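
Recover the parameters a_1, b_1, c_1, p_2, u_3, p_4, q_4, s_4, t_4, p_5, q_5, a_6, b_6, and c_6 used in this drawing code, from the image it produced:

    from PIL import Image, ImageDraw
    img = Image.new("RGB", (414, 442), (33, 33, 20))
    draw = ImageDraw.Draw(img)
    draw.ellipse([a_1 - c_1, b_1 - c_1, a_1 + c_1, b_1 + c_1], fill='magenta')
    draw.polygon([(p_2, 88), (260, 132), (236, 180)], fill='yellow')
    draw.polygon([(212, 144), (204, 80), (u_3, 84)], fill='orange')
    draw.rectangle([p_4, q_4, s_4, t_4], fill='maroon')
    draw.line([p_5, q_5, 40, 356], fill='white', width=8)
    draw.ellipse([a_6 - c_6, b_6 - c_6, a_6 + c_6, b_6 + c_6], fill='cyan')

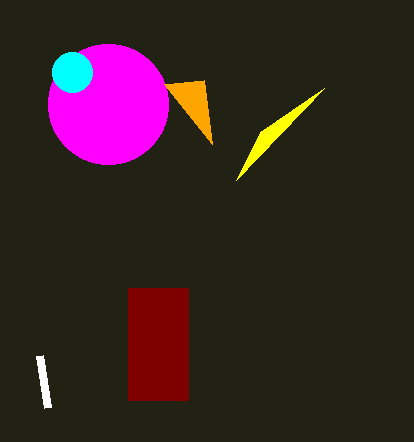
a_1 = 108; b_1 = 104; c_1 = 60; p_2 = 324; u_3 = 164; p_4 = 128; q_4 = 288; s_4 = 188; t_4 = 400; p_5 = 48; q_5 = 408; a_6 = 72; b_6 = 72; c_6 = 20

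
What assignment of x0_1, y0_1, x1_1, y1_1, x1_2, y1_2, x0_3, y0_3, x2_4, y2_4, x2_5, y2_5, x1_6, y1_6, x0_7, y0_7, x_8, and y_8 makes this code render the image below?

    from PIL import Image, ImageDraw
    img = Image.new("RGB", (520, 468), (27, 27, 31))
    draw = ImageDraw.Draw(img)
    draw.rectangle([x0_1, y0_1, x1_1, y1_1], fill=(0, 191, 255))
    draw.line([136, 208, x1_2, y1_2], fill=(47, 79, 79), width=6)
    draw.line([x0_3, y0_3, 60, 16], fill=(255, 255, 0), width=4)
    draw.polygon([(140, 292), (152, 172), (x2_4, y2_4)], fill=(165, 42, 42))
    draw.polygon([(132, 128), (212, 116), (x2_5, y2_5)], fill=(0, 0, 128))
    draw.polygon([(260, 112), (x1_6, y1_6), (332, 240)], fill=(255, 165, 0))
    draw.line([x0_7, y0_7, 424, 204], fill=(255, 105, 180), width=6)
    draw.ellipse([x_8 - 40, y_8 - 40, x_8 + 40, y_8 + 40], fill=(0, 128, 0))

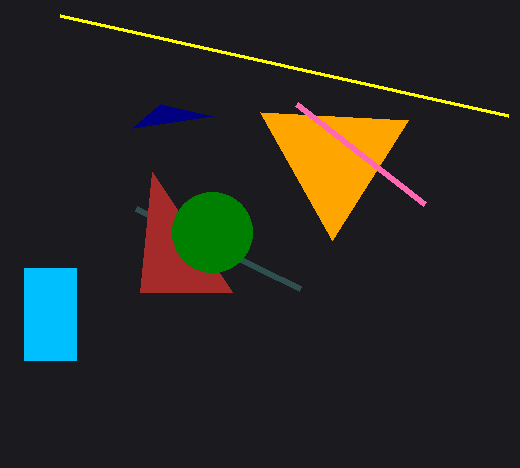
x0_1 = 24
y0_1 = 268
x1_1 = 76
y1_1 = 360
x1_2 = 300
y1_2 = 288
x0_3 = 508
y0_3 = 116
x2_4 = 232
y2_4 = 292
x2_5 = 160
y2_5 = 104
x1_6 = 408
y1_6 = 120
x0_7 = 296
y0_7 = 104
x_8 = 212
y_8 = 232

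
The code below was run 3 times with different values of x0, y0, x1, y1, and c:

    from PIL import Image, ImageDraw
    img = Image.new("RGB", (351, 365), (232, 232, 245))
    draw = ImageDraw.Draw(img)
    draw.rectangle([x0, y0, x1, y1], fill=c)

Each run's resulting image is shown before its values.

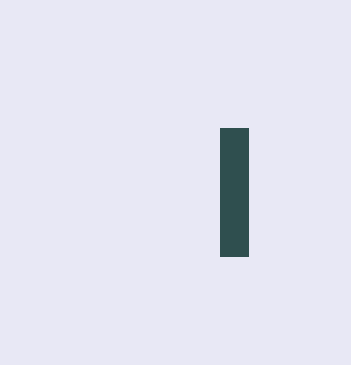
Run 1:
x0 = 220; y0 = 128; x1 = 248; y1 = 256; c = 'darkslategray'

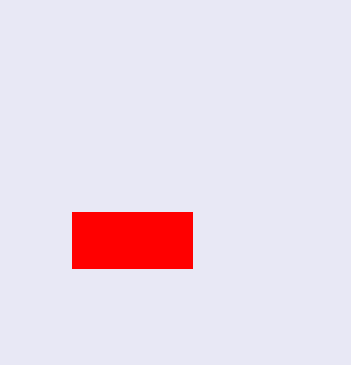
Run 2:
x0 = 72; y0 = 212; x1 = 192; y1 = 268; c = 'red'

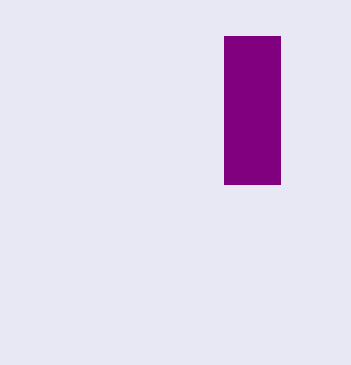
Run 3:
x0 = 224
y0 = 36
x1 = 280
y1 = 184
c = 'purple'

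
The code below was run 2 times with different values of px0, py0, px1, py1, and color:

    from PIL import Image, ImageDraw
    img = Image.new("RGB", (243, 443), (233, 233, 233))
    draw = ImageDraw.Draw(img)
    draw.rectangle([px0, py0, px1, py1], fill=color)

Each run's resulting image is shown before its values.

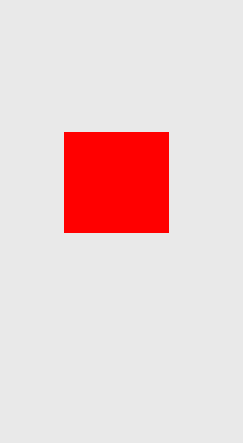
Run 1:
px0 = 64, py0 = 132, px1 = 168, py1 = 232, color = 'red'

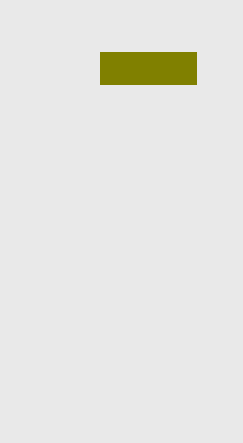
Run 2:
px0 = 100
py0 = 52
px1 = 196
py1 = 84
color = 'olive'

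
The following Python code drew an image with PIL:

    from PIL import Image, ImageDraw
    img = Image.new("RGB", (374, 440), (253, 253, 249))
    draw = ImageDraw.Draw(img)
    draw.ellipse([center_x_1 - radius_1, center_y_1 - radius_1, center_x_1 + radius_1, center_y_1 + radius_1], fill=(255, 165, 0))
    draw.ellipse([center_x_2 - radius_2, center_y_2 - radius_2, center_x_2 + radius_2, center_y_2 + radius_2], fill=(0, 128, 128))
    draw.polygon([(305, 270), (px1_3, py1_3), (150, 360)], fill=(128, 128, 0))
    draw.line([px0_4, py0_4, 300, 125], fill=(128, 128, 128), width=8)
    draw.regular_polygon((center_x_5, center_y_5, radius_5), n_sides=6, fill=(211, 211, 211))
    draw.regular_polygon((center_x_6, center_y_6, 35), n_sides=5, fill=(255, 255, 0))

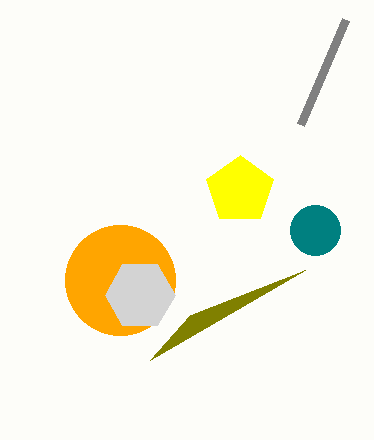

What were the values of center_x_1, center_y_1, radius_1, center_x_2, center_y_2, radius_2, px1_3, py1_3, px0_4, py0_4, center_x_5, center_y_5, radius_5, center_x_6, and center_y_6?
center_x_1 = 120, center_y_1 = 280, radius_1 = 55, center_x_2 = 315, center_y_2 = 230, radius_2 = 25, px1_3 = 190, py1_3 = 315, px0_4 = 345, py0_4 = 20, center_x_5 = 140, center_y_5 = 295, radius_5 = 35, center_x_6 = 240, center_y_6 = 190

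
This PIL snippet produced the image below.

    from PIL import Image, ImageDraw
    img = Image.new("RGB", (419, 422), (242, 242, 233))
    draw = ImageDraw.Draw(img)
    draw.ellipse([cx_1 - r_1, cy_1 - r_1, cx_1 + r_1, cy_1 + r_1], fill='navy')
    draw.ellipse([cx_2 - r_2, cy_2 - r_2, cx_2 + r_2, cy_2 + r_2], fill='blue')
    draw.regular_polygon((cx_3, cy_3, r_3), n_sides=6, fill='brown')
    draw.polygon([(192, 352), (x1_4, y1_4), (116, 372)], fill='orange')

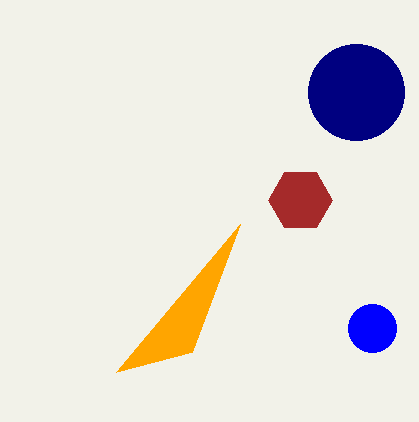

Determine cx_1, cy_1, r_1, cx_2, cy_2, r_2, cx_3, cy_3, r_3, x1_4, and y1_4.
cx_1 = 356, cy_1 = 92, r_1 = 48, cx_2 = 372, cy_2 = 328, r_2 = 24, cx_3 = 300, cy_3 = 200, r_3 = 32, x1_4 = 240, y1_4 = 224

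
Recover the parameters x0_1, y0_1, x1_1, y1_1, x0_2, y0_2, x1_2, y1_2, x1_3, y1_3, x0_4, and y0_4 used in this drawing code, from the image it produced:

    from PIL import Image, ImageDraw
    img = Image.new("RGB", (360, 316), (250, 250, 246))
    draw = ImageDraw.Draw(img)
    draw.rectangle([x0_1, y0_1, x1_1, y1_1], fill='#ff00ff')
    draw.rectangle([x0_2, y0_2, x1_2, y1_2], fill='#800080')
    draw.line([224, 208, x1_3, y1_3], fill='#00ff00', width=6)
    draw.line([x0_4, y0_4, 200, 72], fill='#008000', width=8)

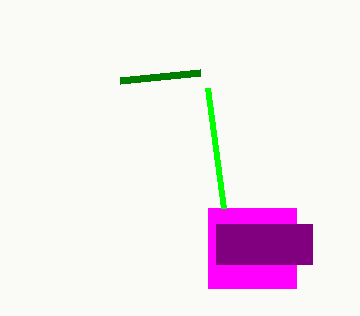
x0_1 = 208
y0_1 = 208
x1_1 = 296
y1_1 = 288
x0_2 = 216
y0_2 = 224
x1_2 = 312
y1_2 = 264
x1_3 = 208
y1_3 = 88
x0_4 = 120
y0_4 = 80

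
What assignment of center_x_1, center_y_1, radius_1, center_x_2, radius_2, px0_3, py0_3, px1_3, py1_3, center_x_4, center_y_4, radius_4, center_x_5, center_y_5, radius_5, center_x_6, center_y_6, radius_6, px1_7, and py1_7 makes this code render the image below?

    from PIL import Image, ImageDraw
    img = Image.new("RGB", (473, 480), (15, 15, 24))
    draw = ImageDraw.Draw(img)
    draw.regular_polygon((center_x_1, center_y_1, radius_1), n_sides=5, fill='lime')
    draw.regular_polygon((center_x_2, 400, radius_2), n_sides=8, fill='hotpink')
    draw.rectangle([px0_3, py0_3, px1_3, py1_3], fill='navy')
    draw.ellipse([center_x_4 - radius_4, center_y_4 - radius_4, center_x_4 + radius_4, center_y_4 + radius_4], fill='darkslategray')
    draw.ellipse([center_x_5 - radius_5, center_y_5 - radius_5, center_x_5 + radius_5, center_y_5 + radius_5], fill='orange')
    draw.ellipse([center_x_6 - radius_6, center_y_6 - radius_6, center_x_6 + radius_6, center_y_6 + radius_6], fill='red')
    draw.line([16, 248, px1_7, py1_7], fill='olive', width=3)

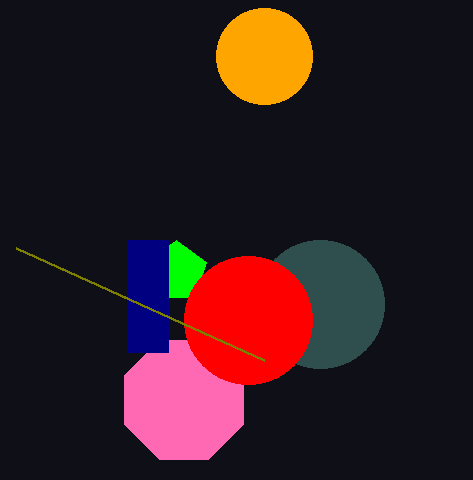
center_x_1 = 176; center_y_1 = 272; radius_1 = 32; center_x_2 = 184; radius_2 = 64; px0_3 = 128; py0_3 = 240; px1_3 = 168; py1_3 = 352; center_x_4 = 320; center_y_4 = 304; radius_4 = 64; center_x_5 = 264; center_y_5 = 56; radius_5 = 48; center_x_6 = 248; center_y_6 = 320; radius_6 = 64; px1_7 = 264; py1_7 = 360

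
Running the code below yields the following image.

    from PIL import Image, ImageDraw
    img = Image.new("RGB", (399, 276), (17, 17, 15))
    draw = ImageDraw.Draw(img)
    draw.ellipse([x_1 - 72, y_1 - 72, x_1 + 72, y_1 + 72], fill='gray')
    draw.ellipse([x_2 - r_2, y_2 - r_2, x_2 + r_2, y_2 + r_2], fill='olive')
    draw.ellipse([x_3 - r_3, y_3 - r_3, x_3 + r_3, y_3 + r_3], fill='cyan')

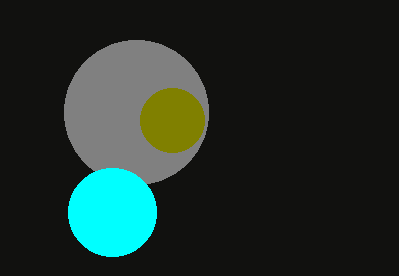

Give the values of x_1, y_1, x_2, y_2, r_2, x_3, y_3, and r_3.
x_1 = 136; y_1 = 112; x_2 = 172; y_2 = 120; r_2 = 32; x_3 = 112; y_3 = 212; r_3 = 44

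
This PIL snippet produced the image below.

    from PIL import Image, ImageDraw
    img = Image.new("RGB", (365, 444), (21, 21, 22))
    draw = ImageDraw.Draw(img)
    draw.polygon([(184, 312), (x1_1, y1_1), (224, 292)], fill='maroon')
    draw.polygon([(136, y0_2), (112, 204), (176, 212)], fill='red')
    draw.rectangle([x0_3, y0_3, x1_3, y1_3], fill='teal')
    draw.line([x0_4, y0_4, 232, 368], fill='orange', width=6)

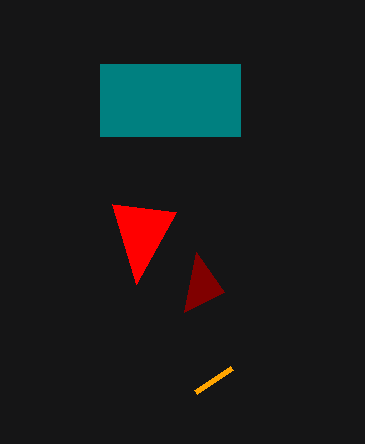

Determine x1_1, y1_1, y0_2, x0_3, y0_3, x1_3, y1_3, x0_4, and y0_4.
x1_1 = 196, y1_1 = 252, y0_2 = 284, x0_3 = 100, y0_3 = 64, x1_3 = 240, y1_3 = 136, x0_4 = 196, y0_4 = 392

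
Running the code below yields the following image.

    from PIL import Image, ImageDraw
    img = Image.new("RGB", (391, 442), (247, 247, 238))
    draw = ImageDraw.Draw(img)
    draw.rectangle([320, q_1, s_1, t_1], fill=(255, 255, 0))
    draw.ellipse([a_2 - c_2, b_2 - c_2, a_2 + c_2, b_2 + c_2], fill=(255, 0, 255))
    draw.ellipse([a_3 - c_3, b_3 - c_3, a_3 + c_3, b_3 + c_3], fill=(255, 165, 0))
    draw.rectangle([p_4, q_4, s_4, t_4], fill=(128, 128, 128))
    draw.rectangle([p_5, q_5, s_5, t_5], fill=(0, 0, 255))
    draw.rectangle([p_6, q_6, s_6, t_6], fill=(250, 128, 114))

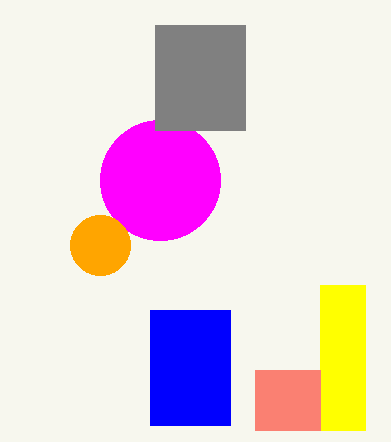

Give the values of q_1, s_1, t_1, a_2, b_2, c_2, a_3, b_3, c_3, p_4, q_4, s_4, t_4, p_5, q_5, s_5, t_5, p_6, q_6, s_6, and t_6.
q_1 = 285
s_1 = 365
t_1 = 430
a_2 = 160
b_2 = 180
c_2 = 60
a_3 = 100
b_3 = 245
c_3 = 30
p_4 = 155
q_4 = 25
s_4 = 245
t_4 = 130
p_5 = 150
q_5 = 310
s_5 = 230
t_5 = 425
p_6 = 255
q_6 = 370
s_6 = 320
t_6 = 430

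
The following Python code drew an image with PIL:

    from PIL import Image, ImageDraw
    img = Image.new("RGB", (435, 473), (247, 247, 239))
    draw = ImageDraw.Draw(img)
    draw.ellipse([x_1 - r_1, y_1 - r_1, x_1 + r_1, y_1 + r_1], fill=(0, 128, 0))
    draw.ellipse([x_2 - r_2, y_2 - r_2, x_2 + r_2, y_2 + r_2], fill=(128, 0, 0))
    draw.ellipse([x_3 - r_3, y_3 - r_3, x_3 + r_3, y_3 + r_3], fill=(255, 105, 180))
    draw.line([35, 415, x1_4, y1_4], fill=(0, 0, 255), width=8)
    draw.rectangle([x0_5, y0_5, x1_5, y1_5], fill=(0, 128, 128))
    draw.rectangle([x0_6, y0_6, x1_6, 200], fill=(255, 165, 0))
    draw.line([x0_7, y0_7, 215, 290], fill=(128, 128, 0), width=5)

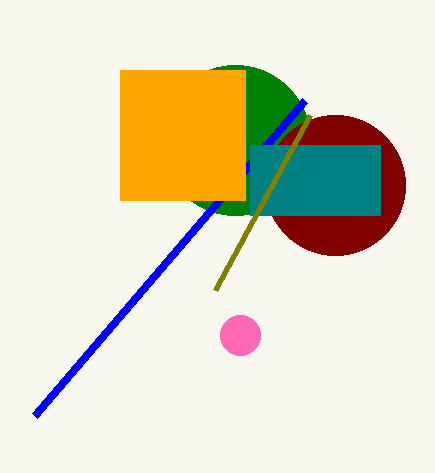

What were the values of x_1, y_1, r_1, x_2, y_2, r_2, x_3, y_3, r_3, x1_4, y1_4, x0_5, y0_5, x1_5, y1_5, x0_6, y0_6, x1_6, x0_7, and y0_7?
x_1 = 235; y_1 = 140; r_1 = 75; x_2 = 335; y_2 = 185; r_2 = 70; x_3 = 240; y_3 = 335; r_3 = 20; x1_4 = 305; y1_4 = 100; x0_5 = 250; y0_5 = 145; x1_5 = 380; y1_5 = 215; x0_6 = 120; y0_6 = 70; x1_6 = 245; x0_7 = 310; y0_7 = 115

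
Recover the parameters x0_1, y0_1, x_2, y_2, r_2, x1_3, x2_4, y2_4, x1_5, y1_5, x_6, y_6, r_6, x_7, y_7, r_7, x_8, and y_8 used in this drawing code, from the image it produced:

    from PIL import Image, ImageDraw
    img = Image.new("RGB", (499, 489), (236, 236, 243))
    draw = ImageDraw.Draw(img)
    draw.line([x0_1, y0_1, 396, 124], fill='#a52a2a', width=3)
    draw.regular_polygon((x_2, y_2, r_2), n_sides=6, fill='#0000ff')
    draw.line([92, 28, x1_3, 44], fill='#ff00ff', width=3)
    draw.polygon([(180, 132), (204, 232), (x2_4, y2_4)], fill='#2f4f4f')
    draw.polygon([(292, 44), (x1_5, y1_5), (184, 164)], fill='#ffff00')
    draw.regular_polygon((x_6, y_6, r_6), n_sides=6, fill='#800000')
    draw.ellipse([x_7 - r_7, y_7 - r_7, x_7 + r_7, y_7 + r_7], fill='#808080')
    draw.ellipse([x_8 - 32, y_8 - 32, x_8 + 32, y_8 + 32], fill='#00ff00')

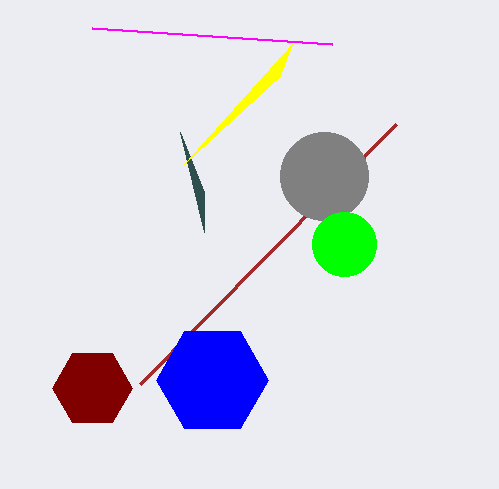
x0_1 = 140, y0_1 = 384, x_2 = 212, y_2 = 380, r_2 = 56, x1_3 = 332, x2_4 = 204, y2_4 = 192, x1_5 = 280, y1_5 = 76, x_6 = 92, y_6 = 388, r_6 = 40, x_7 = 324, y_7 = 176, r_7 = 44, x_8 = 344, y_8 = 244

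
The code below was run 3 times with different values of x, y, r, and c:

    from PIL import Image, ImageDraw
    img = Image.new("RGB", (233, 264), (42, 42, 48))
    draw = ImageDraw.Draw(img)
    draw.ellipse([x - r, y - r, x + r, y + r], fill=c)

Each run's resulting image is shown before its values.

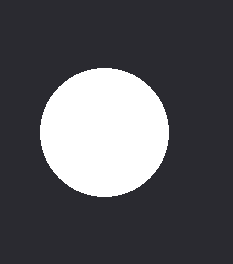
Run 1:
x = 104, y = 132, r = 64, c = 'white'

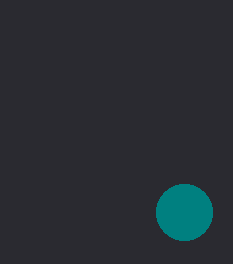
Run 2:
x = 184, y = 212, r = 28, c = 'teal'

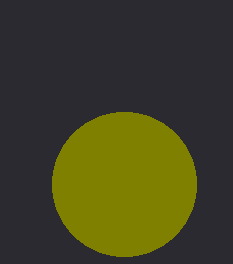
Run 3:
x = 124, y = 184, r = 72, c = 'olive'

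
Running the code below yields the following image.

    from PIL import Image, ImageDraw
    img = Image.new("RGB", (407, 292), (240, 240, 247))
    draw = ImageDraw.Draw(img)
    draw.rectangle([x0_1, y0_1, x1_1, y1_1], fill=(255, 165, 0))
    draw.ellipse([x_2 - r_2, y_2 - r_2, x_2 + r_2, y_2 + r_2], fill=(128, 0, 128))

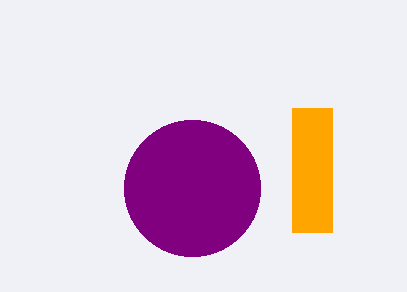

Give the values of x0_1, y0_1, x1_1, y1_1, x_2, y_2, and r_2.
x0_1 = 292; y0_1 = 108; x1_1 = 332; y1_1 = 232; x_2 = 192; y_2 = 188; r_2 = 68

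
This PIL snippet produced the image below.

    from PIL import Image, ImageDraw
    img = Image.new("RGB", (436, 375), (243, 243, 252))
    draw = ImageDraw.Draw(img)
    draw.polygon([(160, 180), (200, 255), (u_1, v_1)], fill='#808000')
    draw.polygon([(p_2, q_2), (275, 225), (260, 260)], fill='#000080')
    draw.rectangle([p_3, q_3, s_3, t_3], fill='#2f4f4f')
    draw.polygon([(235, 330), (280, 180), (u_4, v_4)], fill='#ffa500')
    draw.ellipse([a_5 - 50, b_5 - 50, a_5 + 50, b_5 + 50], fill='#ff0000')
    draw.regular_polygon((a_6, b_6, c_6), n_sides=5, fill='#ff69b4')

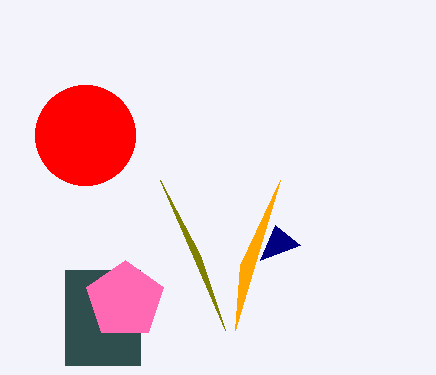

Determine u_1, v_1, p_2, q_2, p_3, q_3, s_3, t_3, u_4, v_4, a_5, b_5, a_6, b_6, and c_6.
u_1 = 225
v_1 = 330
p_2 = 300
q_2 = 245
p_3 = 65
q_3 = 270
s_3 = 140
t_3 = 365
u_4 = 240
v_4 = 265
a_5 = 85
b_5 = 135
a_6 = 125
b_6 = 300
c_6 = 40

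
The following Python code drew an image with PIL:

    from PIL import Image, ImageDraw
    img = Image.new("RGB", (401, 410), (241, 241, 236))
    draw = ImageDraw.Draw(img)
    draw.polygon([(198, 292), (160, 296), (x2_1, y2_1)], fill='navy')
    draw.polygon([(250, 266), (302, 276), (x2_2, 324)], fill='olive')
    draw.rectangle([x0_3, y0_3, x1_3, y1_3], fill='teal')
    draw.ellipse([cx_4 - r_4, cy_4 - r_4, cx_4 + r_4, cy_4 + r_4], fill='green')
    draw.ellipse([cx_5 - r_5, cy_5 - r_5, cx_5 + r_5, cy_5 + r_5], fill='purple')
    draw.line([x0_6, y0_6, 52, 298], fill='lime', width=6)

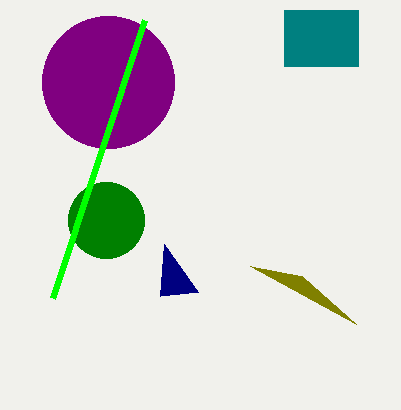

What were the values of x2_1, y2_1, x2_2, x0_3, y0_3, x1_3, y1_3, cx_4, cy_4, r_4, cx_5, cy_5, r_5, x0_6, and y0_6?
x2_1 = 164; y2_1 = 244; x2_2 = 356; x0_3 = 284; y0_3 = 10; x1_3 = 358; y1_3 = 66; cx_4 = 106; cy_4 = 220; r_4 = 38; cx_5 = 108; cy_5 = 82; r_5 = 66; x0_6 = 144; y0_6 = 20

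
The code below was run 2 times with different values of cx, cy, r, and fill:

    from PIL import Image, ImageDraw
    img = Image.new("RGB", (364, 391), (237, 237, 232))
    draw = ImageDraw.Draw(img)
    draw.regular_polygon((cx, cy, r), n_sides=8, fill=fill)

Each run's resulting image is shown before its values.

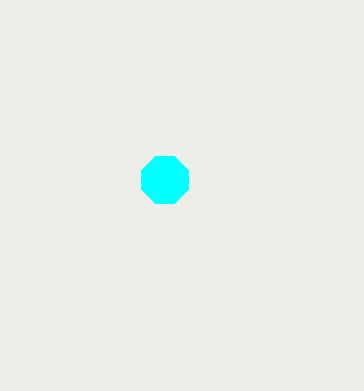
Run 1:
cx = 165, cy = 180, r = 25, fill = 'cyan'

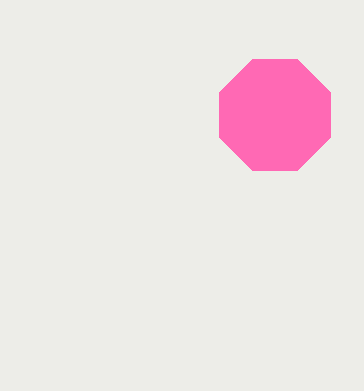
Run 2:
cx = 275
cy = 115
r = 60
fill = 'hotpink'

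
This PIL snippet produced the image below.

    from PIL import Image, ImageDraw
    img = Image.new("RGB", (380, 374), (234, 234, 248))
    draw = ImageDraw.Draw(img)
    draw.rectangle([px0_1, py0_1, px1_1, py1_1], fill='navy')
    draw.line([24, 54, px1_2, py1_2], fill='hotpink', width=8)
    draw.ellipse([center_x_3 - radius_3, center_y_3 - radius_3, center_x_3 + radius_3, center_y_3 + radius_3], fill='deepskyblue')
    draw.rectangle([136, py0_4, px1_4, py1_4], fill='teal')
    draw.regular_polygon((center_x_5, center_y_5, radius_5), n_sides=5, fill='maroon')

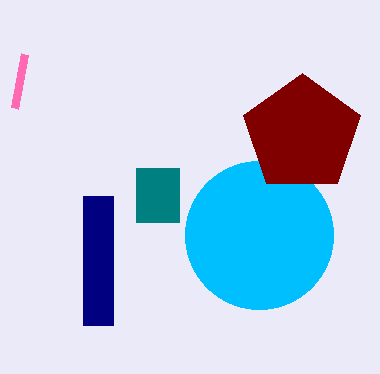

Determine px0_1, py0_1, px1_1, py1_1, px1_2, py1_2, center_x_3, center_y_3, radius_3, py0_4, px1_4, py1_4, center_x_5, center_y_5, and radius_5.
px0_1 = 83; py0_1 = 196; px1_1 = 113; py1_1 = 325; px1_2 = 14; py1_2 = 108; center_x_3 = 259; center_y_3 = 235; radius_3 = 74; py0_4 = 168; px1_4 = 179; py1_4 = 222; center_x_5 = 302; center_y_5 = 134; radius_5 = 61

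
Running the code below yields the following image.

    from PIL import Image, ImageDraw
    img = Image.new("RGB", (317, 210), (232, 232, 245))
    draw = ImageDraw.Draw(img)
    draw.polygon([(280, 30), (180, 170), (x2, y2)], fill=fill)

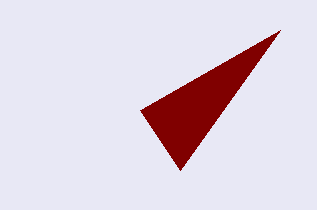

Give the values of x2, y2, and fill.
x2 = 140
y2 = 110
fill = 'maroon'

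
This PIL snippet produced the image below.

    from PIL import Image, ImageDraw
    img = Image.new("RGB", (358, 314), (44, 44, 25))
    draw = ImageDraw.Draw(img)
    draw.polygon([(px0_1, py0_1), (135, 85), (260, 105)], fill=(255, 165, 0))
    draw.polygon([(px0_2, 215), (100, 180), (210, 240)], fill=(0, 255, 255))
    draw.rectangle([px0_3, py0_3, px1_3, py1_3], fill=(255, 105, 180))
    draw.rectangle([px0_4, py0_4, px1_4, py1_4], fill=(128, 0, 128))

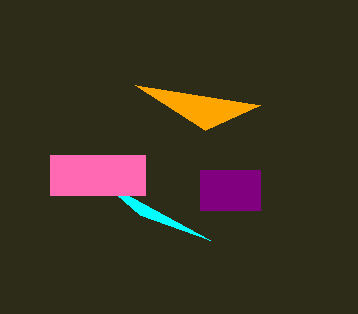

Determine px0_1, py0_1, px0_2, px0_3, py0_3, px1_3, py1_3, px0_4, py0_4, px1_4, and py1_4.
px0_1 = 205, py0_1 = 130, px0_2 = 140, px0_3 = 50, py0_3 = 155, px1_3 = 145, py1_3 = 195, px0_4 = 200, py0_4 = 170, px1_4 = 260, py1_4 = 210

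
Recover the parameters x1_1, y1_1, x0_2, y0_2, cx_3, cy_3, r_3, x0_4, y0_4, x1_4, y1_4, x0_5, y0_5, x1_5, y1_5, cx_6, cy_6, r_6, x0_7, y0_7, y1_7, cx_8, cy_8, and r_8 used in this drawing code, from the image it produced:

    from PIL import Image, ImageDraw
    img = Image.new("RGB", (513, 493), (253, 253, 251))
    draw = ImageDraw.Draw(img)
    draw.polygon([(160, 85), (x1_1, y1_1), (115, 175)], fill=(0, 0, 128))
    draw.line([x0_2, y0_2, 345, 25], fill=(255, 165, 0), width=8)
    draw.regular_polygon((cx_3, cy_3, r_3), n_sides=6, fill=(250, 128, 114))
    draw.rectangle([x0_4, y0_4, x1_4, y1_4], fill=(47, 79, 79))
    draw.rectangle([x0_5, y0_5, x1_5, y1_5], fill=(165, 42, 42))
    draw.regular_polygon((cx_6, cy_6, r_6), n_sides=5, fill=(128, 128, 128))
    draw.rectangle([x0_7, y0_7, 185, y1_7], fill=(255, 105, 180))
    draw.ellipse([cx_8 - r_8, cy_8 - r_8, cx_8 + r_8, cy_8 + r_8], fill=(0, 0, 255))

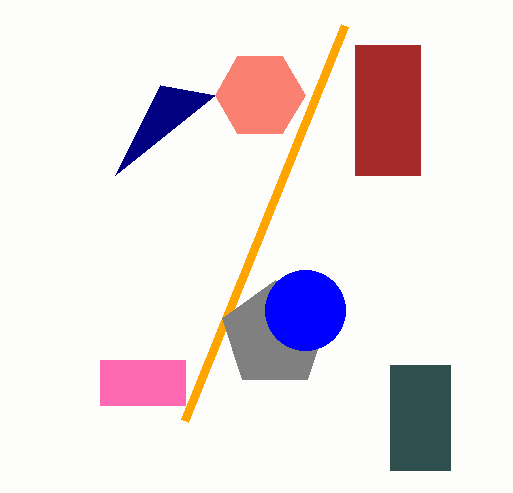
x1_1 = 215; y1_1 = 95; x0_2 = 185; y0_2 = 420; cx_3 = 260; cy_3 = 95; r_3 = 45; x0_4 = 390; y0_4 = 365; x1_4 = 450; y1_4 = 470; x0_5 = 355; y0_5 = 45; x1_5 = 420; y1_5 = 175; cx_6 = 275; cy_6 = 335; r_6 = 55; x0_7 = 100; y0_7 = 360; y1_7 = 405; cx_8 = 305; cy_8 = 310; r_8 = 40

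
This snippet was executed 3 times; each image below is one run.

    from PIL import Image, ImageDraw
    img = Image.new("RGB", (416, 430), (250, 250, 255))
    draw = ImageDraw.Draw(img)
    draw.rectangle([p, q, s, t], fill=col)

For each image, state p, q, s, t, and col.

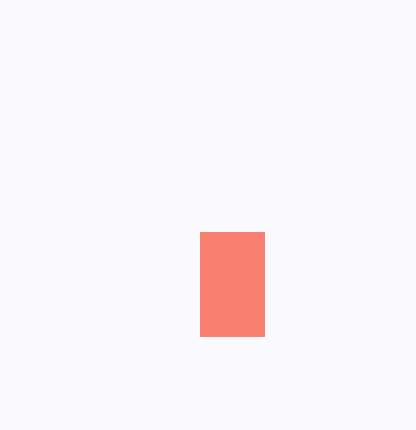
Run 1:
p = 200; q = 232; s = 264; t = 336; col = 'salmon'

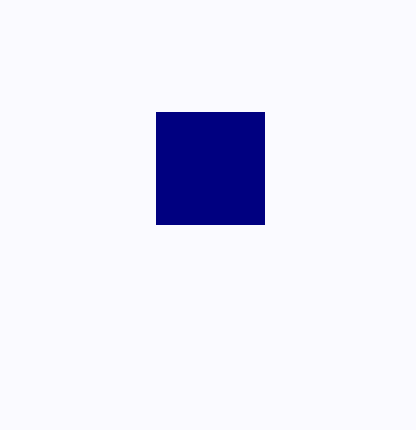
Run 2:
p = 156
q = 112
s = 264
t = 224
col = 'navy'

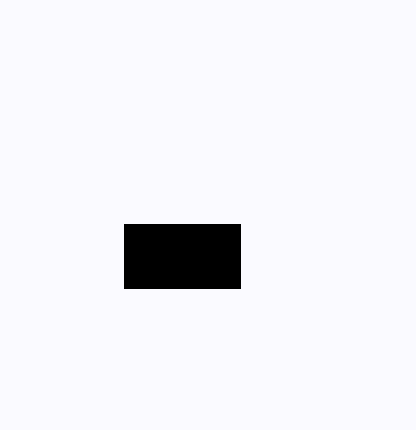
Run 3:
p = 124; q = 224; s = 240; t = 288; col = 'black'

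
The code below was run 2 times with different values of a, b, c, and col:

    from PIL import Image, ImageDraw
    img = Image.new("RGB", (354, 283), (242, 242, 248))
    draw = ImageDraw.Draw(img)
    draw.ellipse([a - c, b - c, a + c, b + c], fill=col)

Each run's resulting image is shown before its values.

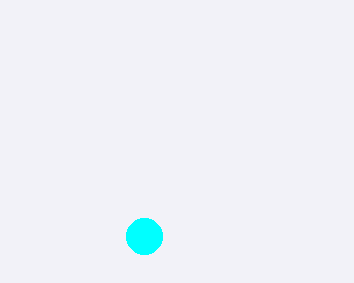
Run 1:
a = 144
b = 236
c = 18
col = 'cyan'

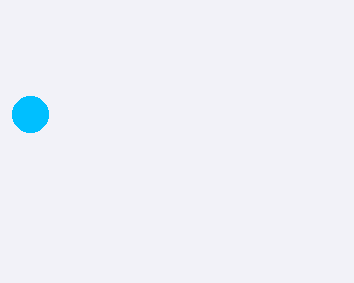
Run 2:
a = 30
b = 114
c = 18
col = 'deepskyblue'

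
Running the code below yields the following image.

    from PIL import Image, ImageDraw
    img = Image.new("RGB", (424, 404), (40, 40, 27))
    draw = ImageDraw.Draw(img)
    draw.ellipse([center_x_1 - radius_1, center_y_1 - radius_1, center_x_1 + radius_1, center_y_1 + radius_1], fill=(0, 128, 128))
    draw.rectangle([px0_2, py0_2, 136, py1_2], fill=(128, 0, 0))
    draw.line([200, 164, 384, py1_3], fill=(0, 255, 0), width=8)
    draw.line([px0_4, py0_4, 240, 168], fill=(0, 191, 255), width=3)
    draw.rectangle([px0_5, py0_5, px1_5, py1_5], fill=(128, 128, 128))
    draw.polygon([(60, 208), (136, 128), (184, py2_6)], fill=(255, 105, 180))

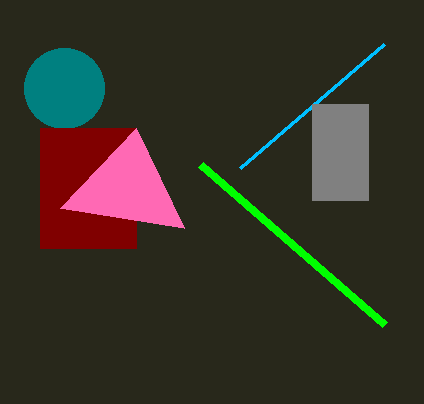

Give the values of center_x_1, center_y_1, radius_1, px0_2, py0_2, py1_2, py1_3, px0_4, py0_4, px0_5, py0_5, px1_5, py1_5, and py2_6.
center_x_1 = 64, center_y_1 = 88, radius_1 = 40, px0_2 = 40, py0_2 = 128, py1_2 = 248, py1_3 = 324, px0_4 = 384, py0_4 = 44, px0_5 = 312, py0_5 = 104, px1_5 = 368, py1_5 = 200, py2_6 = 228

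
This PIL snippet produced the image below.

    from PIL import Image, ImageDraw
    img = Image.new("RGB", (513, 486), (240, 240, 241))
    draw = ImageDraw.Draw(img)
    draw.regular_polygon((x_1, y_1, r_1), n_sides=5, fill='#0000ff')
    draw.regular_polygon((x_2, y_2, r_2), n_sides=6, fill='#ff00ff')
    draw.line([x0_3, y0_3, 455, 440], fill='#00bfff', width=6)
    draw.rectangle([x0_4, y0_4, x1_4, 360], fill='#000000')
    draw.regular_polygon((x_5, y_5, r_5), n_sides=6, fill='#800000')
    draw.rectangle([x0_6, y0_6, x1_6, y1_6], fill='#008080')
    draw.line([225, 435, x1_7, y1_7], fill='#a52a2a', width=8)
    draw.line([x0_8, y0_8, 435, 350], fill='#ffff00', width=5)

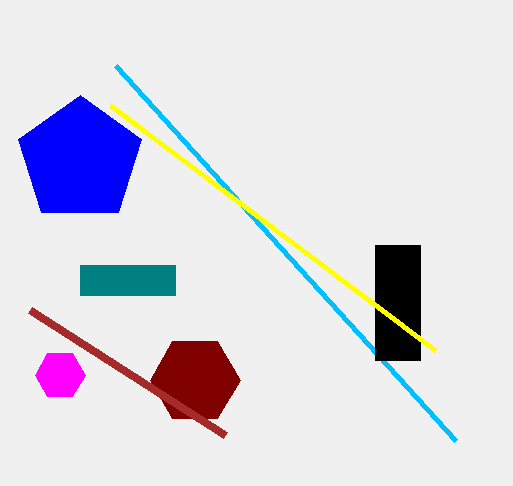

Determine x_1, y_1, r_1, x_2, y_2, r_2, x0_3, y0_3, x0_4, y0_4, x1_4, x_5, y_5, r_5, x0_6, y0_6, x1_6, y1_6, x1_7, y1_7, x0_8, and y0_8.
x_1 = 80; y_1 = 160; r_1 = 65; x_2 = 60; y_2 = 375; r_2 = 25; x0_3 = 115; y0_3 = 65; x0_4 = 375; y0_4 = 245; x1_4 = 420; x_5 = 195; y_5 = 380; r_5 = 45; x0_6 = 80; y0_6 = 265; x1_6 = 175; y1_6 = 295; x1_7 = 30; y1_7 = 310; x0_8 = 110; y0_8 = 105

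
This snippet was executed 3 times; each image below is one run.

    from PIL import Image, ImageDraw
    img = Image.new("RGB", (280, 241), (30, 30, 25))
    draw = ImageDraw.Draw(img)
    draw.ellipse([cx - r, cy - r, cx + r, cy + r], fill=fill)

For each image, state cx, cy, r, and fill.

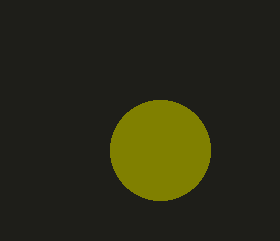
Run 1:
cx = 160
cy = 150
r = 50
fill = 'olive'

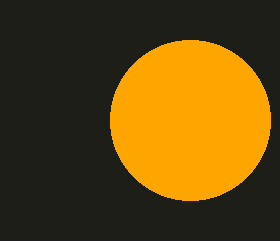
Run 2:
cx = 190; cy = 120; r = 80; fill = 'orange'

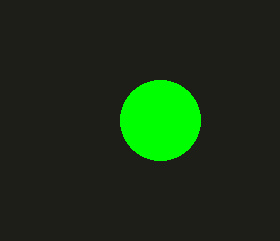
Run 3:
cx = 160; cy = 120; r = 40; fill = 'lime'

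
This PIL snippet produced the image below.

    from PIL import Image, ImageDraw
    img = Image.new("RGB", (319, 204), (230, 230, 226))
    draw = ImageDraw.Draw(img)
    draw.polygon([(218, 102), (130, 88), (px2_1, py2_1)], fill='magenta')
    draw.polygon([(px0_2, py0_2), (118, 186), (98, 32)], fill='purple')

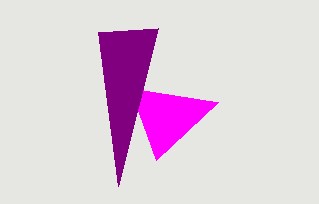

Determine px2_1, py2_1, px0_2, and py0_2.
px2_1 = 156
py2_1 = 160
px0_2 = 158
py0_2 = 28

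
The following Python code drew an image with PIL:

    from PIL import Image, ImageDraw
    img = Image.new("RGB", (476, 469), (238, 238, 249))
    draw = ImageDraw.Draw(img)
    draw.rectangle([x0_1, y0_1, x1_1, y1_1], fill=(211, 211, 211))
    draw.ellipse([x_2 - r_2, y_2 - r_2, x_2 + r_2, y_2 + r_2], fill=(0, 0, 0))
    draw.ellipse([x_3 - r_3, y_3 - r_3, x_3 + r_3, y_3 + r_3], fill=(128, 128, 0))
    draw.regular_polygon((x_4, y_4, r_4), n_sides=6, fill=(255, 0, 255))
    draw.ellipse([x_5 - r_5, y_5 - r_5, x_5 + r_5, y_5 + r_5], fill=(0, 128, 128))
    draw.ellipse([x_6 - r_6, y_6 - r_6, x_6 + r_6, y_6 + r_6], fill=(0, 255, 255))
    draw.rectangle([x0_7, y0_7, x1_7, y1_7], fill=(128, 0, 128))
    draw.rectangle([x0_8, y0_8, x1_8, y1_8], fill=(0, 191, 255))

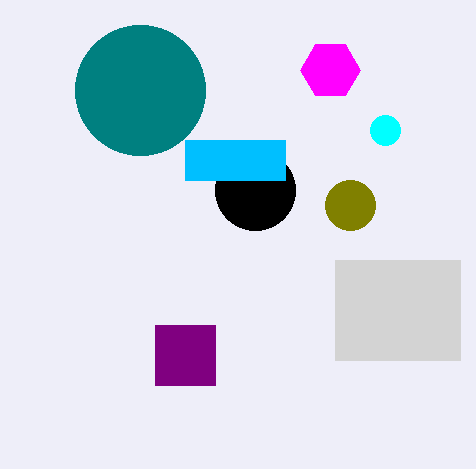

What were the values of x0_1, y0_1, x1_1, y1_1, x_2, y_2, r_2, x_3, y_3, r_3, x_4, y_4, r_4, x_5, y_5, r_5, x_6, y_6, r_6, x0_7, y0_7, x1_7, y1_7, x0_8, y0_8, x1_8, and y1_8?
x0_1 = 335, y0_1 = 260, x1_1 = 460, y1_1 = 360, x_2 = 255, y_2 = 190, r_2 = 40, x_3 = 350, y_3 = 205, r_3 = 25, x_4 = 330, y_4 = 70, r_4 = 30, x_5 = 140, y_5 = 90, r_5 = 65, x_6 = 385, y_6 = 130, r_6 = 15, x0_7 = 155, y0_7 = 325, x1_7 = 215, y1_7 = 385, x0_8 = 185, y0_8 = 140, x1_8 = 285, y1_8 = 180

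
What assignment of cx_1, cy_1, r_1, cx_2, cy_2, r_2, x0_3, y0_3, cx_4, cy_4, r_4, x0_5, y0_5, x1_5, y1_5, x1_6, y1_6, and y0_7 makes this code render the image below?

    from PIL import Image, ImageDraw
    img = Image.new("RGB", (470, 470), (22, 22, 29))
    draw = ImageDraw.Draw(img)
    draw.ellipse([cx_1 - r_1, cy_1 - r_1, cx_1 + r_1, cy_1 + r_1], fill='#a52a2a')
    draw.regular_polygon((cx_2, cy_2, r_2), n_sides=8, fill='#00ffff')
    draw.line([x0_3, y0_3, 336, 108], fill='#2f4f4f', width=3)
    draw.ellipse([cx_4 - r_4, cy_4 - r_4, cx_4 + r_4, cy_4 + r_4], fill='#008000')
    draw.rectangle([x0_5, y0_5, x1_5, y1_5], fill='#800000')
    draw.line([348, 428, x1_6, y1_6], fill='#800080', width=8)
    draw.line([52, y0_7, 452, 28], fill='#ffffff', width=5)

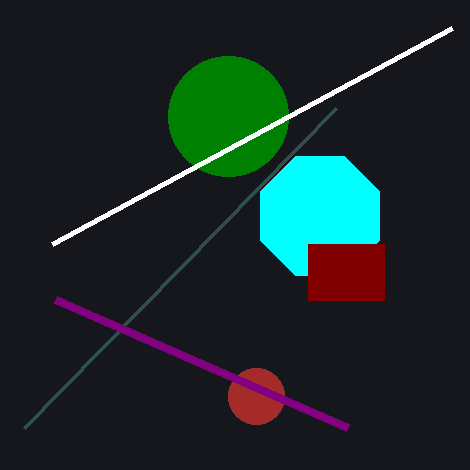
cx_1 = 256
cy_1 = 396
r_1 = 28
cx_2 = 320
cy_2 = 216
r_2 = 64
x0_3 = 24
y0_3 = 428
cx_4 = 228
cy_4 = 116
r_4 = 60
x0_5 = 308
y0_5 = 244
x1_5 = 384
y1_5 = 300
x1_6 = 56
y1_6 = 300
y0_7 = 244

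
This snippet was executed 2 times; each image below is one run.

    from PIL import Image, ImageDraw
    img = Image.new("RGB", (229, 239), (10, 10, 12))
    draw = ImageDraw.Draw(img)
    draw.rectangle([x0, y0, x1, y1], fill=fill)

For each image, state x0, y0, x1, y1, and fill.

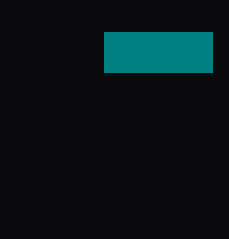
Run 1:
x0 = 104, y0 = 32, x1 = 212, y1 = 72, fill = 'teal'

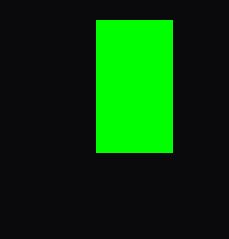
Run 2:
x0 = 96; y0 = 20; x1 = 172; y1 = 152; fill = 'lime'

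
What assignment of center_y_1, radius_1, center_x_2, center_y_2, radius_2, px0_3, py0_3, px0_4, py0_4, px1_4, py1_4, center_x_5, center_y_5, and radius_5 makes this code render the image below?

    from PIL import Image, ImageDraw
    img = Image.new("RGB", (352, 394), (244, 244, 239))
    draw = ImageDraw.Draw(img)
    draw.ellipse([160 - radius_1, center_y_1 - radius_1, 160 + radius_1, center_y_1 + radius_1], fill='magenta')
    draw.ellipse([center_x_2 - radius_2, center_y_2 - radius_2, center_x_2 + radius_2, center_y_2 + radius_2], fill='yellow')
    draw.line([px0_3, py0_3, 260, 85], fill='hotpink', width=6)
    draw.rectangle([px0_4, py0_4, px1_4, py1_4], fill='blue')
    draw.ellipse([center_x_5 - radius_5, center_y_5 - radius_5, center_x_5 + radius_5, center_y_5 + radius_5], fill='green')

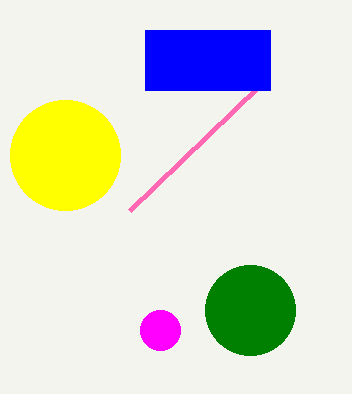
center_y_1 = 330, radius_1 = 20, center_x_2 = 65, center_y_2 = 155, radius_2 = 55, px0_3 = 130, py0_3 = 210, px0_4 = 145, py0_4 = 30, px1_4 = 270, py1_4 = 90, center_x_5 = 250, center_y_5 = 310, radius_5 = 45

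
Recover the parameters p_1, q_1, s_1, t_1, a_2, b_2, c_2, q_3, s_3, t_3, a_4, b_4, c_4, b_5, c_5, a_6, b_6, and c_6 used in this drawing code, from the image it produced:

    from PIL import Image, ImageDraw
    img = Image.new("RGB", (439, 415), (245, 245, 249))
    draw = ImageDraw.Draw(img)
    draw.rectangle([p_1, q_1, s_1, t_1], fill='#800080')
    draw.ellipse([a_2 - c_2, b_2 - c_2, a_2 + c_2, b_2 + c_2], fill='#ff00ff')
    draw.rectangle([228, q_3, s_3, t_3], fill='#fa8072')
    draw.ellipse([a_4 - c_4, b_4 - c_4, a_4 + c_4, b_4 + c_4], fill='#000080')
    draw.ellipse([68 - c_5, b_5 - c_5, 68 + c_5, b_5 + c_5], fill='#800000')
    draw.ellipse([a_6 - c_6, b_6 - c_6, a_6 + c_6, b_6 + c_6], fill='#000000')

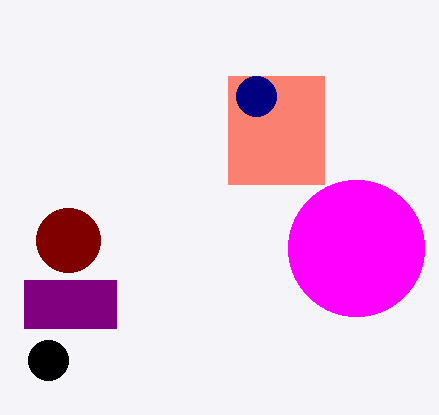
p_1 = 24, q_1 = 280, s_1 = 116, t_1 = 328, a_2 = 356, b_2 = 248, c_2 = 68, q_3 = 76, s_3 = 324, t_3 = 184, a_4 = 256, b_4 = 96, c_4 = 20, b_5 = 240, c_5 = 32, a_6 = 48, b_6 = 360, c_6 = 20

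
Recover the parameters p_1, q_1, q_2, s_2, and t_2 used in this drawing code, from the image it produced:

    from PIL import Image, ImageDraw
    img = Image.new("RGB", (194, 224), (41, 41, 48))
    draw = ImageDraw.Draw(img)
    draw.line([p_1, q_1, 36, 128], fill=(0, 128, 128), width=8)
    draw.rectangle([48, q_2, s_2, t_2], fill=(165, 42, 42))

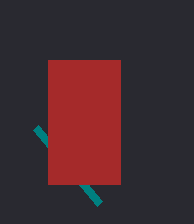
p_1 = 100; q_1 = 204; q_2 = 60; s_2 = 120; t_2 = 184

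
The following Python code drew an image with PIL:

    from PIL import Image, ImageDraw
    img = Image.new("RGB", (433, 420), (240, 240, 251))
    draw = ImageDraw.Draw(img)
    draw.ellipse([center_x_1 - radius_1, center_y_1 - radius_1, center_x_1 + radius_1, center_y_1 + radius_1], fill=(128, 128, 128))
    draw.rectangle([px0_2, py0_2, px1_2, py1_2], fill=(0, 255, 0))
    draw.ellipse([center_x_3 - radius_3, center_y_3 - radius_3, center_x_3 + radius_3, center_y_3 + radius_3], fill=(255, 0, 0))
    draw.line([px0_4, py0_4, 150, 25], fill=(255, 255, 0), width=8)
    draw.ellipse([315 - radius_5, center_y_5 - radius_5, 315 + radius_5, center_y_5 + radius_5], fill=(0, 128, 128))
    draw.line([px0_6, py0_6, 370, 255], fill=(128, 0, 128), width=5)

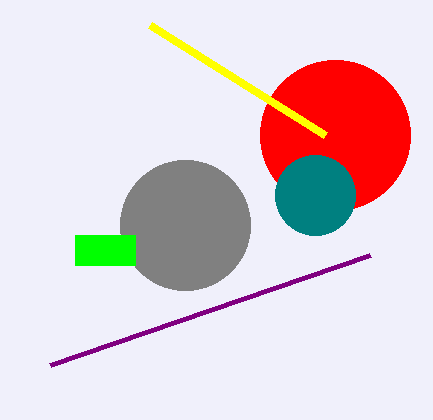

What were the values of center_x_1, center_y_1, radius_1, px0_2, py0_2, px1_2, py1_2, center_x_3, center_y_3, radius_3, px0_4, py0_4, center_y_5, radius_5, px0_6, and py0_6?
center_x_1 = 185; center_y_1 = 225; radius_1 = 65; px0_2 = 75; py0_2 = 235; px1_2 = 135; py1_2 = 265; center_x_3 = 335; center_y_3 = 135; radius_3 = 75; px0_4 = 325; py0_4 = 135; center_y_5 = 195; radius_5 = 40; px0_6 = 50; py0_6 = 365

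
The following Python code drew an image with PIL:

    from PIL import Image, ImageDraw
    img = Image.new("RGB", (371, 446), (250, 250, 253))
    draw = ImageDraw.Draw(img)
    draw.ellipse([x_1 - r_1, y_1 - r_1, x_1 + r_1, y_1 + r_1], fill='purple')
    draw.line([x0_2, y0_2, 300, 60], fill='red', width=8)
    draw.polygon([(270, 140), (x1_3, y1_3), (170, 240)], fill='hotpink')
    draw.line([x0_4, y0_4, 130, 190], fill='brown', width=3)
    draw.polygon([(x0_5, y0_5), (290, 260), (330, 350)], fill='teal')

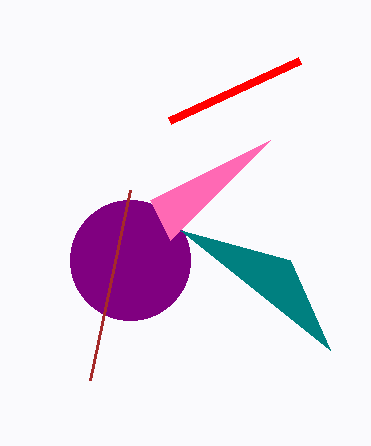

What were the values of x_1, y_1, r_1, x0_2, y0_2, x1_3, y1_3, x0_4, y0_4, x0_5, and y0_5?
x_1 = 130, y_1 = 260, r_1 = 60, x0_2 = 170, y0_2 = 120, x1_3 = 150, y1_3 = 200, x0_4 = 90, y0_4 = 380, x0_5 = 180, y0_5 = 230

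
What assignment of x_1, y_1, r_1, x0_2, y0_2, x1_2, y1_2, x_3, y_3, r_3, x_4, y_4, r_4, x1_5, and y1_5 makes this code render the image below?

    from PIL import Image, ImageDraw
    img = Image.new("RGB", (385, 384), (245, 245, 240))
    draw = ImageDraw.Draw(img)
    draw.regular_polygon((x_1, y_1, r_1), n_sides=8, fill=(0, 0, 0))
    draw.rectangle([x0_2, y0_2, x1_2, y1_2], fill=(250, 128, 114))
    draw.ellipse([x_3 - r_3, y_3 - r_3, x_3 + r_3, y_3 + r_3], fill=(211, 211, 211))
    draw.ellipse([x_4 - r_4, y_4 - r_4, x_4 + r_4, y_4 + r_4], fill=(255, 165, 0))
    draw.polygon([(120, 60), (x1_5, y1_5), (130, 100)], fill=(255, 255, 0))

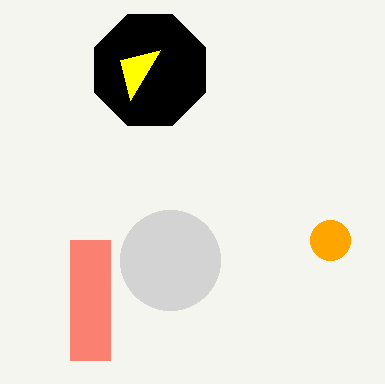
x_1 = 150, y_1 = 70, r_1 = 60, x0_2 = 70, y0_2 = 240, x1_2 = 110, y1_2 = 360, x_3 = 170, y_3 = 260, r_3 = 50, x_4 = 330, y_4 = 240, r_4 = 20, x1_5 = 160, y1_5 = 50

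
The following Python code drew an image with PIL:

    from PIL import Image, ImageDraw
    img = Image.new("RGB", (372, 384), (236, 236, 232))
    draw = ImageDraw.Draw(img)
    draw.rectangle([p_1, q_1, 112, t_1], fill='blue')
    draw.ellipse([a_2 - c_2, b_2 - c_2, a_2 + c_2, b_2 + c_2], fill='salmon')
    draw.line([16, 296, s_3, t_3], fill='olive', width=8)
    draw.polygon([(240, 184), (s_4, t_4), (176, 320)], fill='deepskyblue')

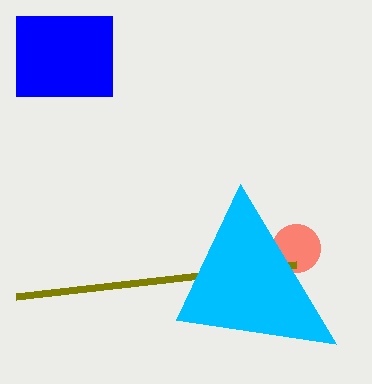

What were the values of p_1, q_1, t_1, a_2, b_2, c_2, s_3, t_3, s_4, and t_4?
p_1 = 16
q_1 = 16
t_1 = 96
a_2 = 296
b_2 = 248
c_2 = 24
s_3 = 296
t_3 = 264
s_4 = 336
t_4 = 344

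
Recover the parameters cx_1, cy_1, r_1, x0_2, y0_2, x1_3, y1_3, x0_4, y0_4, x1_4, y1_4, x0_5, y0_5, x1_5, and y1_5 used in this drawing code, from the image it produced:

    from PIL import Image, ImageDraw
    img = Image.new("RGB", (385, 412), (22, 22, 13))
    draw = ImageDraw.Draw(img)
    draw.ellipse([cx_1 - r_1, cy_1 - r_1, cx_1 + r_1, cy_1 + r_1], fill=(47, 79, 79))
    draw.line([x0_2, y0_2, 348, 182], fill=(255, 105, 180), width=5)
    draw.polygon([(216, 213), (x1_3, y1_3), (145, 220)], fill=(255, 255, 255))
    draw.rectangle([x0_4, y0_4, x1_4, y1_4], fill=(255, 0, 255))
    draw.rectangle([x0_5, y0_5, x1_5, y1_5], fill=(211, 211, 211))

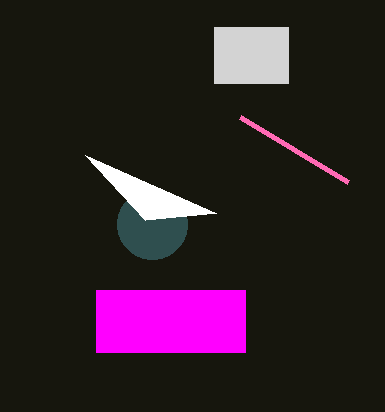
cx_1 = 152; cy_1 = 224; r_1 = 35; x0_2 = 240; y0_2 = 117; x1_3 = 85; y1_3 = 155; x0_4 = 96; y0_4 = 290; x1_4 = 245; y1_4 = 352; x0_5 = 214; y0_5 = 27; x1_5 = 288; y1_5 = 83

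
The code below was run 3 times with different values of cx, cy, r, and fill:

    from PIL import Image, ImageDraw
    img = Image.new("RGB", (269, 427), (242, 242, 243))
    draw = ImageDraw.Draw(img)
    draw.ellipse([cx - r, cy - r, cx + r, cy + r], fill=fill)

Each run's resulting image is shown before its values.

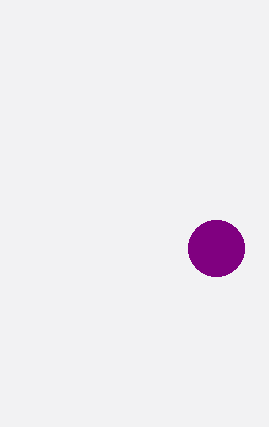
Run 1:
cx = 216, cy = 248, r = 28, fill = 'purple'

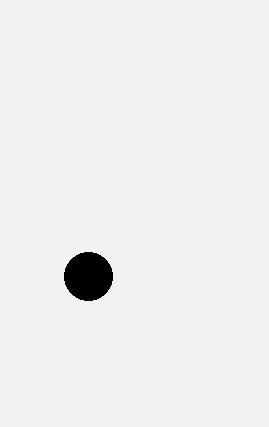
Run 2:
cx = 88
cy = 276
r = 24
fill = 'black'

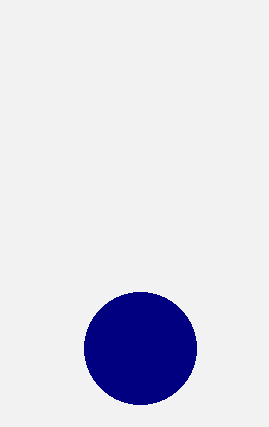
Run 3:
cx = 140, cy = 348, r = 56, fill = 'navy'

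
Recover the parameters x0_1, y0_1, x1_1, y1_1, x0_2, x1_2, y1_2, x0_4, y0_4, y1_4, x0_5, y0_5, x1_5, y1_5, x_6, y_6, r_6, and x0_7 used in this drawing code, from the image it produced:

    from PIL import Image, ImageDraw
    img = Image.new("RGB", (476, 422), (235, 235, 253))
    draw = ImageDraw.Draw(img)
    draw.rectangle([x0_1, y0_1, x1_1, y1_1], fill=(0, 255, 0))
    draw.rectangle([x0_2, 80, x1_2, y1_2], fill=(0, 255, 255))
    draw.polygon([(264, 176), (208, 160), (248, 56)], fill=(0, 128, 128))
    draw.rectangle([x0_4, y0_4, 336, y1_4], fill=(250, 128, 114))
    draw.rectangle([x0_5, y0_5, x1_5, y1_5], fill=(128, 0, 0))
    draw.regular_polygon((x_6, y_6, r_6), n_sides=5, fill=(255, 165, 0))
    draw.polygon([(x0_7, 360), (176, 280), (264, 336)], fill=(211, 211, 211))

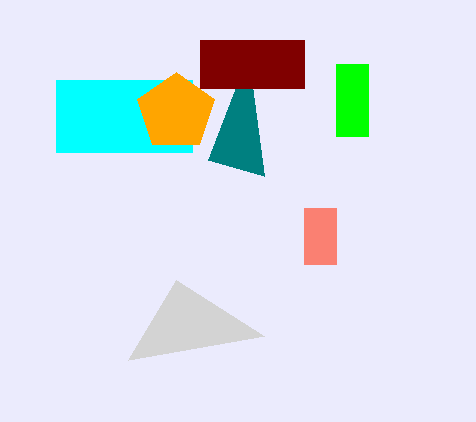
x0_1 = 336, y0_1 = 64, x1_1 = 368, y1_1 = 136, x0_2 = 56, x1_2 = 192, y1_2 = 152, x0_4 = 304, y0_4 = 208, y1_4 = 264, x0_5 = 200, y0_5 = 40, x1_5 = 304, y1_5 = 88, x_6 = 176, y_6 = 112, r_6 = 40, x0_7 = 128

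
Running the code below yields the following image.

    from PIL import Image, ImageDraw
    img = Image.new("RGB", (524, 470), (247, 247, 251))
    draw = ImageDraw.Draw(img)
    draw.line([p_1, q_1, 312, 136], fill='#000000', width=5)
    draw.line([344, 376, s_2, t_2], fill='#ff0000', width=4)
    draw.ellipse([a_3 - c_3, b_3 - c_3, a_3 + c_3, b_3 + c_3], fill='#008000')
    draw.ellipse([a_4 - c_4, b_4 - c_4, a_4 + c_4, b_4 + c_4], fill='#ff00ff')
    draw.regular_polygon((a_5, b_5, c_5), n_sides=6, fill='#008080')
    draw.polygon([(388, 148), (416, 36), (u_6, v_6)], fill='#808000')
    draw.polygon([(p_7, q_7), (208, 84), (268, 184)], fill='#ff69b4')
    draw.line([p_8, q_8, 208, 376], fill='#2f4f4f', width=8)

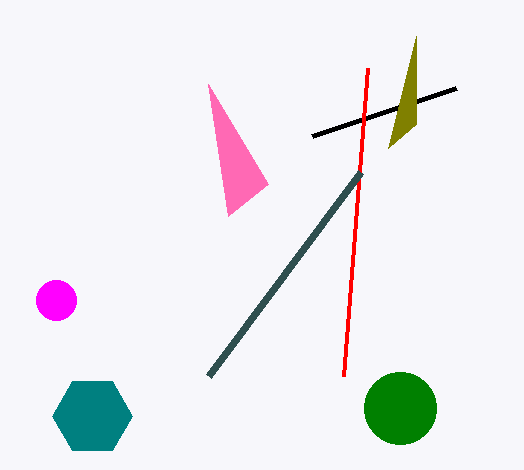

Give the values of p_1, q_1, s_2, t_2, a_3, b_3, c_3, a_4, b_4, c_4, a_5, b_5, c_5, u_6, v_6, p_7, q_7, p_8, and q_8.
p_1 = 456; q_1 = 88; s_2 = 368; t_2 = 68; a_3 = 400; b_3 = 408; c_3 = 36; a_4 = 56; b_4 = 300; c_4 = 20; a_5 = 92; b_5 = 416; c_5 = 40; u_6 = 416; v_6 = 124; p_7 = 228; q_7 = 216; p_8 = 360; q_8 = 172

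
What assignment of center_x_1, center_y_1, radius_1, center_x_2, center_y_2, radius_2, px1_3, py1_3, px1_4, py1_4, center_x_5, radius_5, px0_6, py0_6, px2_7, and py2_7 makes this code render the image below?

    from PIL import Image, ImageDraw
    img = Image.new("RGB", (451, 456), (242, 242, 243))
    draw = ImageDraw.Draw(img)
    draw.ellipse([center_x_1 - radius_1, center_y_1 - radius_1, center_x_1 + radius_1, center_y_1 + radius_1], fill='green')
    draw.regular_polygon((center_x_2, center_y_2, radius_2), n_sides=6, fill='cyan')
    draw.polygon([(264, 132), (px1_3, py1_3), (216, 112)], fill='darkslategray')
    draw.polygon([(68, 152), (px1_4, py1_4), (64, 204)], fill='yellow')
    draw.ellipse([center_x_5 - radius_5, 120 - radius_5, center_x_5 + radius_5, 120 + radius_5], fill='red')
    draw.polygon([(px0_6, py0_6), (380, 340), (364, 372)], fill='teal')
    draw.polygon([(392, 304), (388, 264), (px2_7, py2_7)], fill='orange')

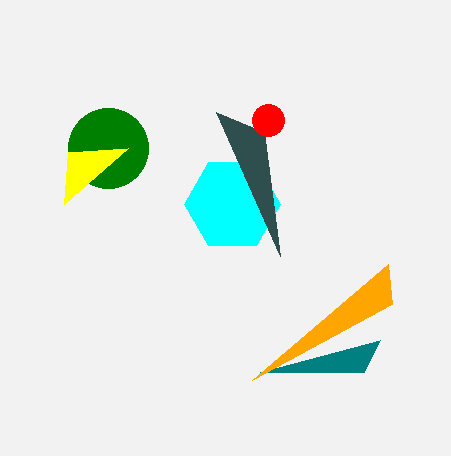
center_x_1 = 108, center_y_1 = 148, radius_1 = 40, center_x_2 = 232, center_y_2 = 204, radius_2 = 48, px1_3 = 280, py1_3 = 256, px1_4 = 128, py1_4 = 148, center_x_5 = 268, radius_5 = 16, px0_6 = 260, py0_6 = 372, px2_7 = 252, py2_7 = 380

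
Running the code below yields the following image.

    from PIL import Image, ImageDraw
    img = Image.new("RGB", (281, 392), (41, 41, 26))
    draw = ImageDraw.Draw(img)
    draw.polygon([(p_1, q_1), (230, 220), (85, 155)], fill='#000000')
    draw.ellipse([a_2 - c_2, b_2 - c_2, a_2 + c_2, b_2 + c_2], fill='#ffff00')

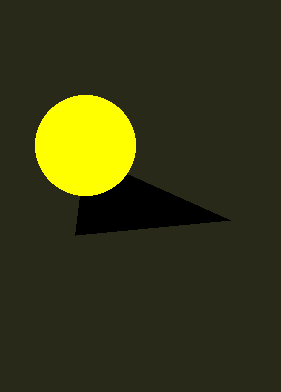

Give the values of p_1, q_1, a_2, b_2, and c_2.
p_1 = 75; q_1 = 235; a_2 = 85; b_2 = 145; c_2 = 50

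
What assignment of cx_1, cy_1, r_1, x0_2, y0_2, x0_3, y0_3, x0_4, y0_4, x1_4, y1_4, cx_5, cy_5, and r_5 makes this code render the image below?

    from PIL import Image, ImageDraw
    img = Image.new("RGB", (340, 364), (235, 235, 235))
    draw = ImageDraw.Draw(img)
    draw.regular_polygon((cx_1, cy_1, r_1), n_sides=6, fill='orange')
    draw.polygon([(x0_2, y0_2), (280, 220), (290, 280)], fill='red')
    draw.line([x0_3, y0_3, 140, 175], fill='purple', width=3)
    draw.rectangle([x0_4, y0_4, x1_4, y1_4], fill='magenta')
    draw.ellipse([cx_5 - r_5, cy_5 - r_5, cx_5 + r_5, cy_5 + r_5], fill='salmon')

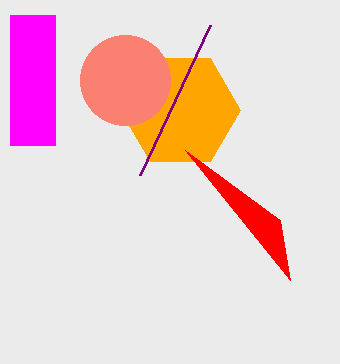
cx_1 = 180
cy_1 = 110
r_1 = 60
x0_2 = 185
y0_2 = 150
x0_3 = 210
y0_3 = 25
x0_4 = 10
y0_4 = 15
x1_4 = 55
y1_4 = 145
cx_5 = 125
cy_5 = 80
r_5 = 45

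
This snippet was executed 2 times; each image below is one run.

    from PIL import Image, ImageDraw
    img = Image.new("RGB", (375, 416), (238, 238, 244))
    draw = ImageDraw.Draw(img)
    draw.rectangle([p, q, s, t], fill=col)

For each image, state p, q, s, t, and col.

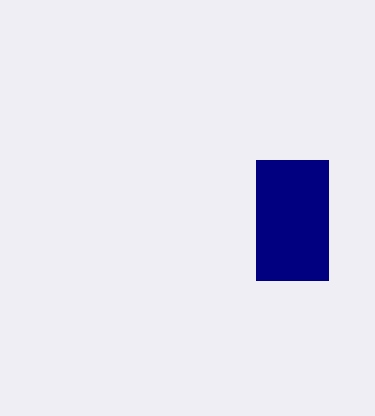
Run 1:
p = 256
q = 160
s = 328
t = 280
col = 'navy'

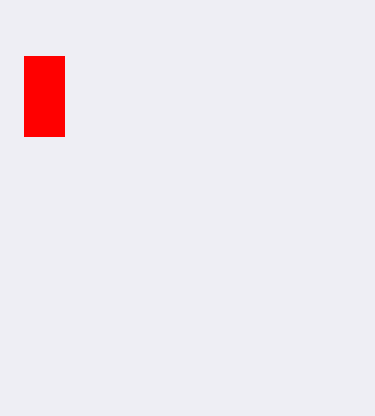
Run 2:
p = 24; q = 56; s = 64; t = 136; col = 'red'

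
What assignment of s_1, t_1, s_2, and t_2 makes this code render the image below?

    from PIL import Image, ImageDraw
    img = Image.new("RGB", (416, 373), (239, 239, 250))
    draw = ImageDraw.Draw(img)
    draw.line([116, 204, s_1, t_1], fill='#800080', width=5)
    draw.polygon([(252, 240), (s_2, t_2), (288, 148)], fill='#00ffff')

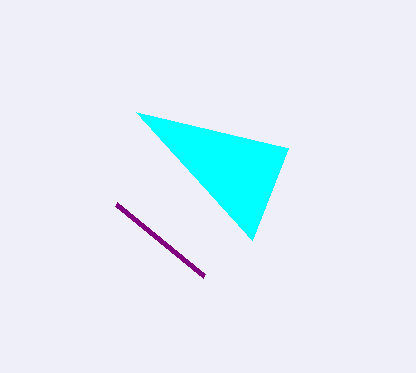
s_1 = 204; t_1 = 276; s_2 = 136; t_2 = 112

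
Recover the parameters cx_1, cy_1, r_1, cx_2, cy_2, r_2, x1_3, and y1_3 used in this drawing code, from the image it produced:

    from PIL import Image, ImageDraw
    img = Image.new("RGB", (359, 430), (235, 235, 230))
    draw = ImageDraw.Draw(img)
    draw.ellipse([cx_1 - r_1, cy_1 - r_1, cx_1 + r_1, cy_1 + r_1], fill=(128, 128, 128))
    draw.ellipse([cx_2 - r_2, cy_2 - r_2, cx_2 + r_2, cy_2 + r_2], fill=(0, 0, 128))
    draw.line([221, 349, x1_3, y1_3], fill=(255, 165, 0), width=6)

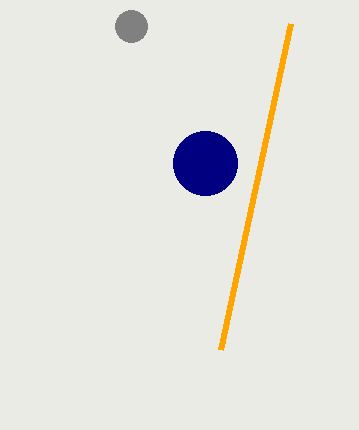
cx_1 = 131; cy_1 = 26; r_1 = 16; cx_2 = 205; cy_2 = 163; r_2 = 32; x1_3 = 291; y1_3 = 23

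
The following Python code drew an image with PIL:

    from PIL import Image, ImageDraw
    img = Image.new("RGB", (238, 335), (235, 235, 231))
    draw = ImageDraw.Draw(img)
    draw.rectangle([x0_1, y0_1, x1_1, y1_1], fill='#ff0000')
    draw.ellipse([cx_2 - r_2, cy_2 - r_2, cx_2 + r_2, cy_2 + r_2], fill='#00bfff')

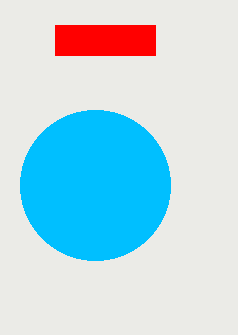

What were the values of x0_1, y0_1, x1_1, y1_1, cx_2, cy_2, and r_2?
x0_1 = 55; y0_1 = 25; x1_1 = 155; y1_1 = 55; cx_2 = 95; cy_2 = 185; r_2 = 75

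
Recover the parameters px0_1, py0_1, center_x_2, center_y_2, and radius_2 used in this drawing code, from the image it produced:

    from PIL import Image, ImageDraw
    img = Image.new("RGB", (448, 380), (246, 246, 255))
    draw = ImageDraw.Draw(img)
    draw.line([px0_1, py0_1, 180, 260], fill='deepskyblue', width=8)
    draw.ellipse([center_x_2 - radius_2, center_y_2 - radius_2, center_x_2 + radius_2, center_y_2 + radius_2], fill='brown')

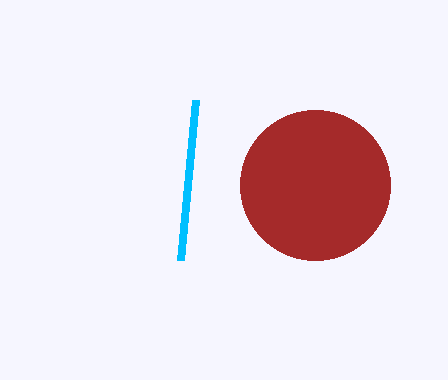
px0_1 = 195, py0_1 = 100, center_x_2 = 315, center_y_2 = 185, radius_2 = 75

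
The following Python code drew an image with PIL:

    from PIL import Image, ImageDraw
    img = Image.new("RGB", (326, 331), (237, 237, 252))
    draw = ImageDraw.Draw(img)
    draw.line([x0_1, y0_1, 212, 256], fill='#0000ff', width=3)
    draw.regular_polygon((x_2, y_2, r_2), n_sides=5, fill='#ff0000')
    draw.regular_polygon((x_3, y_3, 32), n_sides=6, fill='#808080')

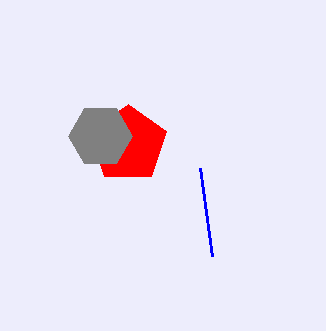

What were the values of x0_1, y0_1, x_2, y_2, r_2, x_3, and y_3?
x0_1 = 200; y0_1 = 168; x_2 = 128; y_2 = 144; r_2 = 40; x_3 = 100; y_3 = 136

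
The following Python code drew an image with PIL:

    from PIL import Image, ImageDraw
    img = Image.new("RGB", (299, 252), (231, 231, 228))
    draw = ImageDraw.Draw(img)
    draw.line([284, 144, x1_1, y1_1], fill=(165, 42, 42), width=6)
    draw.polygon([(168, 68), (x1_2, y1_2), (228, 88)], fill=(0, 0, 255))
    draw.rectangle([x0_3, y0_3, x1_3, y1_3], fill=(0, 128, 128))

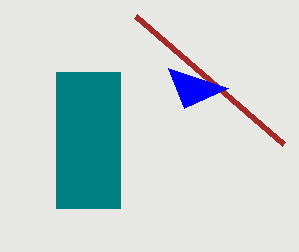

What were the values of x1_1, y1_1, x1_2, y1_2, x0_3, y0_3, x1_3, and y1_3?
x1_1 = 136
y1_1 = 16
x1_2 = 184
y1_2 = 108
x0_3 = 56
y0_3 = 72
x1_3 = 120
y1_3 = 208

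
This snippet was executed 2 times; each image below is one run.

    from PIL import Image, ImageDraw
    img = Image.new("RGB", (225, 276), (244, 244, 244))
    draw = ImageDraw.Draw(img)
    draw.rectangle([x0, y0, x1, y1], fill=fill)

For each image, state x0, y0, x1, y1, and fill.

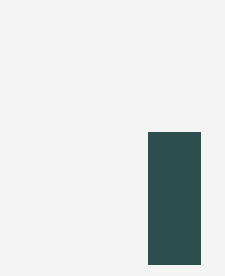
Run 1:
x0 = 148; y0 = 132; x1 = 200; y1 = 264; fill = 'darkslategray'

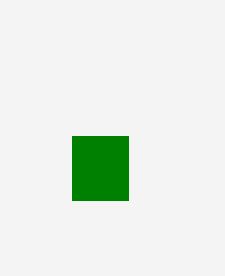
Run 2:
x0 = 72
y0 = 136
x1 = 128
y1 = 200
fill = 'green'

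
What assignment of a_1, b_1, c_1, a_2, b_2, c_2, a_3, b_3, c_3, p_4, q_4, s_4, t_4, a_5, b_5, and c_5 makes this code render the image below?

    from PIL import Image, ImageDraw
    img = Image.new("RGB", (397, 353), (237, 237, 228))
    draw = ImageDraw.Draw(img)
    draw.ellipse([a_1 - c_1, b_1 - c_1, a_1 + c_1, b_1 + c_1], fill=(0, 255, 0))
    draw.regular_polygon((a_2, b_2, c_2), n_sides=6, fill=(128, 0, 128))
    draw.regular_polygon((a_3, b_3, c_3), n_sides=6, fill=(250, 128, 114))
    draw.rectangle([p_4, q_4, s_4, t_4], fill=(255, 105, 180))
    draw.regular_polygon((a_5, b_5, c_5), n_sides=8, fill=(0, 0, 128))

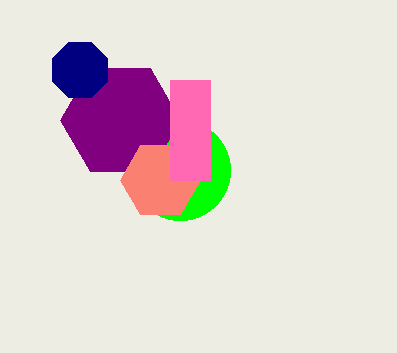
a_1 = 180, b_1 = 170, c_1 = 50, a_2 = 120, b_2 = 120, c_2 = 60, a_3 = 160, b_3 = 180, c_3 = 40, p_4 = 170, q_4 = 80, s_4 = 210, t_4 = 180, a_5 = 80, b_5 = 70, c_5 = 30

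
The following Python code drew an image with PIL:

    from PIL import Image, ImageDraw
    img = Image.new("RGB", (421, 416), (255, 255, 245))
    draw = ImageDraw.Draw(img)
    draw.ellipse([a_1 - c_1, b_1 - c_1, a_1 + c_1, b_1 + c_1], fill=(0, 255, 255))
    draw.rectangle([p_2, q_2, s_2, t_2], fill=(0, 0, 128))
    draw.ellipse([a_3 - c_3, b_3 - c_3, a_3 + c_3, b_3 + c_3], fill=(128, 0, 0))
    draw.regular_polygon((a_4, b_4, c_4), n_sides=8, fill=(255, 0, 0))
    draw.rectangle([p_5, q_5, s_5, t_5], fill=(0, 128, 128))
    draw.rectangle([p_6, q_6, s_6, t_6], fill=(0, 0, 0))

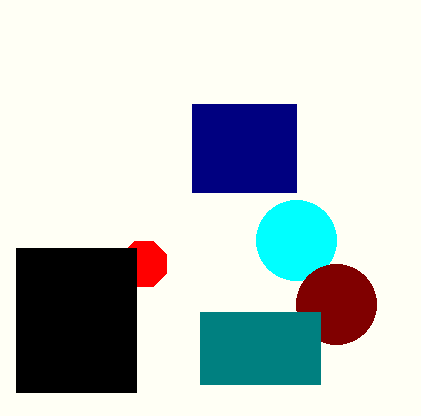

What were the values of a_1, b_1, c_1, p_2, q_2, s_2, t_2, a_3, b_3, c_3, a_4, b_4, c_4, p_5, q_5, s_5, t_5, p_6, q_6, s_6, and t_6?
a_1 = 296, b_1 = 240, c_1 = 40, p_2 = 192, q_2 = 104, s_2 = 296, t_2 = 192, a_3 = 336, b_3 = 304, c_3 = 40, a_4 = 144, b_4 = 264, c_4 = 24, p_5 = 200, q_5 = 312, s_5 = 320, t_5 = 384, p_6 = 16, q_6 = 248, s_6 = 136, t_6 = 392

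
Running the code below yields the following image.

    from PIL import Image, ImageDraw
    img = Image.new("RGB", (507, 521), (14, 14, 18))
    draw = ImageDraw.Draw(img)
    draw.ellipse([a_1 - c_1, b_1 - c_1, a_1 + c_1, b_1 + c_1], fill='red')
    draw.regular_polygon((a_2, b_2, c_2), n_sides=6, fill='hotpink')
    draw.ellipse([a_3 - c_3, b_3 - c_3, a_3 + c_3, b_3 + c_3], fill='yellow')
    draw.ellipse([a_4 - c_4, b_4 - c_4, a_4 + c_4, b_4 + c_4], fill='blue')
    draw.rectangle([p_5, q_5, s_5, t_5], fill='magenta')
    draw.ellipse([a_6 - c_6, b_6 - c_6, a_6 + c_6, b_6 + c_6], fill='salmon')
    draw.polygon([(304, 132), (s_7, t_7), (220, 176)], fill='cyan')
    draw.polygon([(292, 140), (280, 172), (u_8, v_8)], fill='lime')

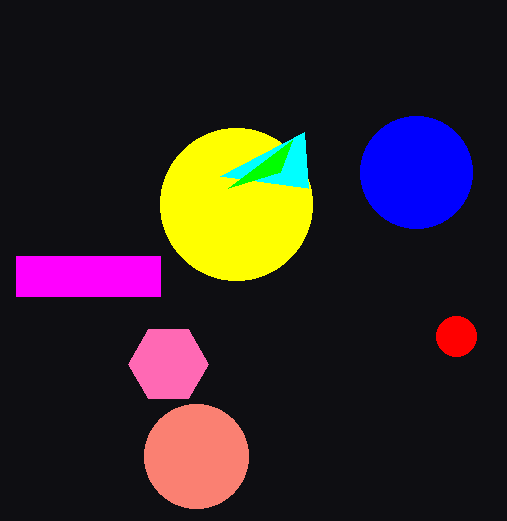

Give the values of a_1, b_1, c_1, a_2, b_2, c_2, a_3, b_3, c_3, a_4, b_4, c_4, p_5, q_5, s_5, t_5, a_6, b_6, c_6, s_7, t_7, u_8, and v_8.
a_1 = 456, b_1 = 336, c_1 = 20, a_2 = 168, b_2 = 364, c_2 = 40, a_3 = 236, b_3 = 204, c_3 = 76, a_4 = 416, b_4 = 172, c_4 = 56, p_5 = 16, q_5 = 256, s_5 = 160, t_5 = 296, a_6 = 196, b_6 = 456, c_6 = 52, s_7 = 308, t_7 = 188, u_8 = 228, v_8 = 188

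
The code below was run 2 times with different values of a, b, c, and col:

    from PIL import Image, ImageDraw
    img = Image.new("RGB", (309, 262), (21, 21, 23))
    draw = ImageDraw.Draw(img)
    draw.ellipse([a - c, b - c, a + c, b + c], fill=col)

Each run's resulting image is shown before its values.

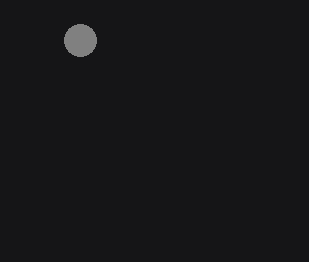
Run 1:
a = 80, b = 40, c = 16, col = 'gray'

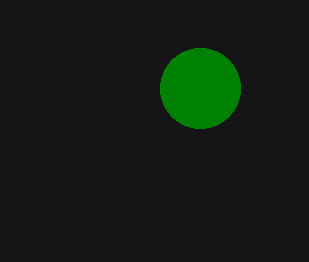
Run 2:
a = 200, b = 88, c = 40, col = 'green'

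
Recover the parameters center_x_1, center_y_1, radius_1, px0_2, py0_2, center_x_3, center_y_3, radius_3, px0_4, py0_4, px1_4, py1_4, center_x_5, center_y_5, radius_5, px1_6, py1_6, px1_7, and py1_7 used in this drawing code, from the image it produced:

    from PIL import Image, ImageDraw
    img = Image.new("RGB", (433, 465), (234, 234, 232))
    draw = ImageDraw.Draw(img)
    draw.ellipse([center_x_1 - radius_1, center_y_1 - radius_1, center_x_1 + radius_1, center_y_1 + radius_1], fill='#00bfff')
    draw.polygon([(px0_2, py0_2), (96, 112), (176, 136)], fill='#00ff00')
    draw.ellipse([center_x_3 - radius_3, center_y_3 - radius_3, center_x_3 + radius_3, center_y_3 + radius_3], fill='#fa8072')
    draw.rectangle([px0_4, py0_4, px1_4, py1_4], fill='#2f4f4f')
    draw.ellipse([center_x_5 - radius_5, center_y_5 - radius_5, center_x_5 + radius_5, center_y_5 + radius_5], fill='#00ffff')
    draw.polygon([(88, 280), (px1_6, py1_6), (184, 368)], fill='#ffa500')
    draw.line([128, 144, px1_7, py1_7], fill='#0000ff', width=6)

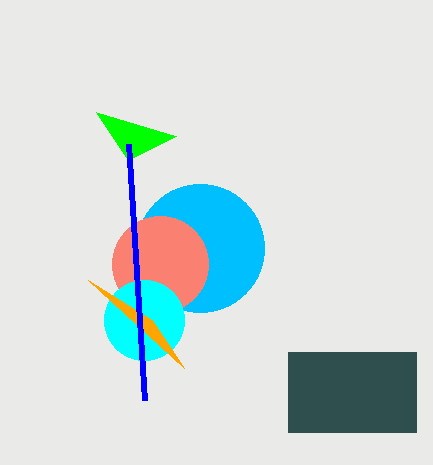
center_x_1 = 200; center_y_1 = 248; radius_1 = 64; px0_2 = 128; py0_2 = 160; center_x_3 = 160; center_y_3 = 264; radius_3 = 48; px0_4 = 288; py0_4 = 352; px1_4 = 416; py1_4 = 432; center_x_5 = 144; center_y_5 = 320; radius_5 = 40; px1_6 = 152; py1_6 = 320; px1_7 = 144; py1_7 = 400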